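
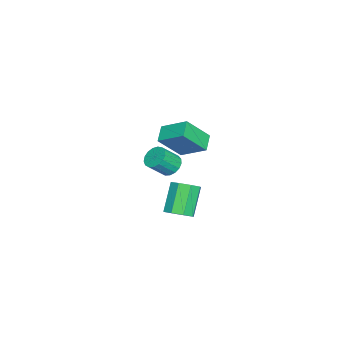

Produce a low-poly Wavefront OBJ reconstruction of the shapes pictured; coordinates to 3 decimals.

v 3.681 2.959 0.363
v 4.29 3.418 0.821
v 3.028 3.481 2.436
v 2.419 3.021 1.977
v 3.866 3.822 0.474
v 2.604 3.885 2.088
v 3.333 3.721 0.062
v 2.071 3.783 1.676
v 3.004 3.173 -0.174
v 1.742 3.235 1.44
v 3.072 2.499 -0.096
v 1.81 2.562 1.519
v 3.496 2.095 0.252
v 2.234 2.158 1.866
v 4.029 2.197 0.664
v 2.767 2.259 2.278
v 4.358 2.745 0.9
v 3.096 2.807 2.514
v -4.109 0.881 -0.176
v -5.196 0.786 0.392
v -3.752 2.539 0.786
v -4.839 2.444 1.354
v -3.161 -0.264 1.446
v -4.248 -0.359 2.014
v -2.804 1.394 2.408
v -3.891 1.299 2.976
v -2.058 0.854 0.248
v -1.398 1.309 0.131
v -0.682 0.54 1.174
v -1.342 0.086 1.292
v -1.594 1.499 0.406
v -0.878 0.731 1.449
v -1.896 1.542 0.644
v -1.181 0.774 1.687
v -2.235 1.427 0.793
v -1.52 0.659 1.836
v -2.534 1.181 0.816
v -1.819 0.413 1.859
v -2.724 0.86 0.71
v -2.008 0.092 1.753
v -2.761 0.538 0.498
v -2.045 -0.231 1.541
v -2.637 0.288 0.228
v -1.921 -0.481 1.271
v -2.38 0.168 -0.036
v -1.665 -0.601 1.007
v -2.05 0.205 -0.236
v -1.334 -0.564 0.807
v -1.721 0.391 -0.324
v -1.006 -0.378 0.719
v -1.47 0.683 -0.281
v -0.754 -0.086 0.762
v -1.353 1.014 -0.117
v -0.637 0.245 0.926
f 2 1 5
f 2 5 3
f 3 5 6
f 3 6 4
f 5 1 7
f 5 7 6
f 6 7 8
f 6 8 4
f 7 1 9
f 7 9 8
f 8 9 10
f 8 10 4
f 9 1 11
f 9 11 10
f 10 11 12
f 10 12 4
f 11 1 13
f 11 13 12
f 12 13 14
f 12 14 4
f 13 1 15
f 13 15 14
f 14 15 16
f 14 16 4
f 15 1 17
f 15 17 16
f 16 17 18
f 16 18 4
f 17 1 2
f 17 2 18
f 18 2 3
f 18 3 4
f 20 22 19
f 23 20 19
f 19 22 21
f 21 23 19
f 20 26 22
f 24 20 23
f 24 26 20
f 22 26 21
f 25 23 21
f 21 26 25
f 25 24 23
f 26 24 25
f 28 27 31
f 28 31 29
f 29 31 32
f 29 32 30
f 31 27 33
f 31 33 32
f 32 33 34
f 32 34 30
f 33 27 35
f 33 35 34
f 34 35 36
f 34 36 30
f 35 27 37
f 35 37 36
f 36 37 38
f 36 38 30
f 37 27 39
f 37 39 38
f 38 39 40
f 38 40 30
f 39 27 41
f 39 41 40
f 40 41 42
f 40 42 30
f 41 27 43
f 41 43 42
f 42 43 44
f 42 44 30
f 43 27 45
f 43 45 44
f 44 45 46
f 44 46 30
f 45 27 47
f 45 47 46
f 46 47 48
f 46 48 30
f 47 27 49
f 47 49 48
f 48 49 50
f 48 50 30
f 49 27 51
f 49 51 50
f 50 51 52
f 50 52 30
f 51 27 53
f 51 53 52
f 52 53 54
f 52 54 30
f 53 27 28
f 53 28 54
f 54 28 29
f 54 29 30



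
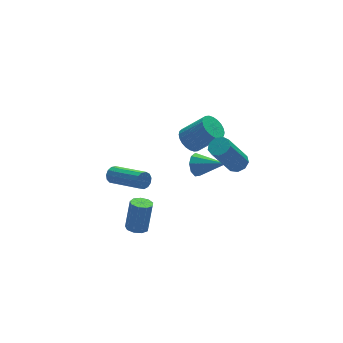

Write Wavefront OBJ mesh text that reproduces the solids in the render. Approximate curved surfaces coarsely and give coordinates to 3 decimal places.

v -2.572 3.095 -2.901
v -2.336 3.352 -2.529
v -1.532 1.482 -1.747
v -1.768 1.225 -2.119
v -2.596 3.283 -2.428
v -1.792 1.413 -1.645
v -2.848 3.154 -2.476
v -2.044 1.284 -1.694
v -3.012 3.006 -2.66
v -2.209 1.137 -1.878
v -3.037 2.887 -2.92
v -2.233 1.017 -2.138
v -2.914 2.833 -3.174
v -2.11 0.964 -2.392
v -2.683 2.863 -3.342
v -1.879 0.993 -2.559
v -2.416 2.966 -3.369
v -1.612 1.097 -2.587
v -2.199 3.11 -3.248
v -1.395 1.241 -2.466
v -2.1 3.249 -3.017
v -1.296 1.38 -2.235
v -2.151 3.339 -2.749
v -1.347 1.47 -1.967
v 1.136 -2.99 1.644
v 1.51 -2.63 1.903
v 0.419 -2.81 3.734
v 0.044 -3.17 3.476
v 1.211 -2.424 1.744
v 0.119 -2.604 3.576
v 0.876 -2.482 1.539
v -0.215 -2.662 3.371
v 0.663 -2.778 1.383
v -0.428 -2.958 3.215
v 0.671 -3.173 1.349
v -0.421 -3.353 3.181
v 0.897 -3.483 1.453
v -0.195 -3.663 3.285
v 1.234 -3.562 1.646
v 0.142 -3.742 3.478
v 1.525 -3.373 1.839
v 0.434 -3.553 3.67
v 1.635 -3.005 1.94
v 0.543 -3.185 3.772
v -3.864 -2.464 -1.74
v -3.329 -2.584 -1.854
v -2.941 -2.316 -0.314
v -3.476 -2.196 -0.2
v -3.393 -2.21 -1.903
v -3.004 -1.942 -0.364
v -3.677 -1.954 -1.876
v -3.289 -1.686 -0.336
v -4.049 -1.937 -1.785
v -3.66 -1.669 -0.246
v -4.334 -2.167 -1.673
v -3.946 -1.899 -0.134
v -4.4 -2.535 -1.592
v -4.011 -2.267 -0.053
v -4.215 -2.871 -1.58
v -3.826 -2.603 -0.041
v -3.866 -3.016 -1.643
v -3.477 -2.748 -0.104
v -3.516 -2.903 -1.751
v -3.128 -2.634 -0.212
v 1.902 2.794 -3.674
v 2.298 2.814 -4.275
v 2.978 1.586 -3.006
v 2.467 3.144 -3.951
v 2.371 3.31 -3.497
v 2.056 3.234 -3.126
v 1.668 2.952 -3.012
v 1.39 2.596 -3.208
v 1.352 2.332 -3.622
v 1.57 2.284 -4.06
v 1.944 2.475 -4.318
v -0.105 -0.446 1.771
v 0.381 0.09 1.68
v 1.312 -0.557 2.838
v 0.825 -1.094 2.929
v 0.212 0.203 1.88
v 1.142 -0.445 3.037
v -0.006 0.216 2.062
v 0.924 -0.432 3.22
v -0.239 0.129 2.201
v 0.691 -0.519 3.358
v -0.452 -0.046 2.274
v 0.478 -0.694 3.431
v -0.612 -0.282 2.271
v 0.319 -0.93 3.428
v -0.695 -0.543 2.191
v 0.236 -1.19 3.348
v -0.688 -0.789 2.048
v 0.243 -1.436 3.205
v -0.592 -0.983 1.862
v 0.339 -1.63 3.02
v -0.422 -1.095 1.663
v 0.508 -1.743 2.82
v -0.204 -1.108 1.48
v 0.726 -1.756 2.638
v 0.029 -1.021 1.342
v 0.959 -1.669 2.499
v 0.242 -0.846 1.269
v 1.172 -1.494 2.426
v 0.401 -0.61 1.272
v 1.332 -1.258 2.429
v 0.484 -0.35 1.352
v 1.415 -0.997 2.509
v 0.477 -0.104 1.495
v 1.408 -0.751 2.652
f 2 1 5
f 2 5 3
f 3 5 6
f 3 6 4
f 5 1 7
f 5 7 6
f 6 7 8
f 6 8 4
f 7 1 9
f 7 9 8
f 8 9 10
f 8 10 4
f 9 1 11
f 9 11 10
f 10 11 12
f 10 12 4
f 11 1 13
f 11 13 12
f 12 13 14
f 12 14 4
f 13 1 15
f 13 15 14
f 14 15 16
f 14 16 4
f 15 1 17
f 15 17 16
f 16 17 18
f 16 18 4
f 17 1 19
f 17 19 18
f 18 19 20
f 18 20 4
f 19 1 21
f 19 21 20
f 20 21 22
f 20 22 4
f 21 1 23
f 21 23 22
f 22 23 24
f 22 24 4
f 23 1 2
f 23 2 24
f 24 2 3
f 24 3 4
f 26 25 29
f 26 29 27
f 27 29 30
f 27 30 28
f 29 25 31
f 29 31 30
f 30 31 32
f 30 32 28
f 31 25 33
f 31 33 32
f 32 33 34
f 32 34 28
f 33 25 35
f 33 35 34
f 34 35 36
f 34 36 28
f 35 25 37
f 35 37 36
f 36 37 38
f 36 38 28
f 37 25 39
f 37 39 38
f 38 39 40
f 38 40 28
f 39 25 41
f 39 41 40
f 40 41 42
f 40 42 28
f 41 25 43
f 41 43 42
f 42 43 44
f 42 44 28
f 43 25 26
f 43 26 44
f 44 26 27
f 44 27 28
f 46 45 49
f 46 49 47
f 47 49 50
f 47 50 48
f 49 45 51
f 49 51 50
f 50 51 52
f 50 52 48
f 51 45 53
f 51 53 52
f 52 53 54
f 52 54 48
f 53 45 55
f 53 55 54
f 54 55 56
f 54 56 48
f 55 45 57
f 55 57 56
f 56 57 58
f 56 58 48
f 57 45 59
f 57 59 58
f 58 59 60
f 58 60 48
f 59 45 61
f 59 61 60
f 60 61 62
f 60 62 48
f 61 45 63
f 61 63 62
f 62 63 64
f 62 64 48
f 63 45 46
f 63 46 64
f 64 46 47
f 64 47 48
f 66 65 68
f 66 68 67
f 68 65 69
f 68 69 67
f 69 65 70
f 69 70 67
f 70 65 71
f 70 71 67
f 71 65 72
f 71 72 67
f 72 65 73
f 72 73 67
f 73 65 74
f 73 74 67
f 74 65 75
f 74 75 67
f 75 65 66
f 75 66 67
f 77 76 80
f 77 80 78
f 78 80 81
f 78 81 79
f 80 76 82
f 80 82 81
f 81 82 83
f 81 83 79
f 82 76 84
f 82 84 83
f 83 84 85
f 83 85 79
f 84 76 86
f 84 86 85
f 85 86 87
f 85 87 79
f 86 76 88
f 86 88 87
f 87 88 89
f 87 89 79
f 88 76 90
f 88 90 89
f 89 90 91
f 89 91 79
f 90 76 92
f 90 92 91
f 91 92 93
f 91 93 79
f 92 76 94
f 92 94 93
f 93 94 95
f 93 95 79
f 94 76 96
f 94 96 95
f 95 96 97
f 95 97 79
f 96 76 98
f 96 98 97
f 97 98 99
f 97 99 79
f 98 76 100
f 98 100 99
f 99 100 101
f 99 101 79
f 100 76 102
f 100 102 101
f 101 102 103
f 101 103 79
f 102 76 104
f 102 104 103
f 103 104 105
f 103 105 79
f 104 76 106
f 104 106 105
f 105 106 107
f 105 107 79
f 106 76 108
f 106 108 107
f 107 108 109
f 107 109 79
f 108 76 77
f 108 77 109
f 109 77 78
f 109 78 79



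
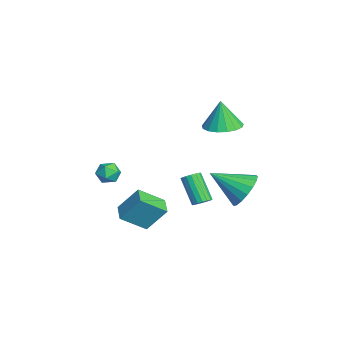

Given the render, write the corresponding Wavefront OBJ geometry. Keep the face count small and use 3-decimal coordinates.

v -2.903 1.988 1.927
v -1.853 2.065 2.052
v -3.097 1.892 3.613
v -2.012 2.546 2.061
v -2.375 2.9 2.039
v -2.859 3.045 1.992
v -3.353 2.948 1.93
v -3.744 2.63 1.867
v -3.943 2.166 1.818
v -3.903 1.661 1.794
v -3.634 1.231 1.8
v -3.198 0.974 1.835
v -2.694 0.949 1.892
v -2.238 1.163 1.956
v -1.935 1.565 2.014
v 1.899 2.4 0.029
v 2.698 2.635 0.732
v 1.441 0.72 1.111
v 2.281 2.877 0.931
v 1.777 3.01 0.924
v 1.301 3.003 0.711
v 0.961 2.858 0.343
v 0.837 2.608 -0.098
v 0.956 2.31 -0.51
v 1.291 2.033 -0.798
v 1.765 1.84 -0.897
v 2.27 1.775 -0.784
v 2.69 1.853 -0.484
v 2.929 2.057 -0.067
v 2.932 2.339 0.371
v 1.701 -2.49 -1.663
v 1.863 -3.791 -0.711
v 1.911 -1.513 -0.363
v 2.073 -2.814 0.589
v 2.707 -2.486 -1.829
v 2.869 -3.787 -0.877
v 2.917 -1.509 -0.529
v 3.079 -2.81 0.423
v 3.84 0.032 0.578
v 4.251 -0.015 0.877
v 3.271 -0.439 2.16
v 2.86 -0.392 1.862
v 4.186 0.219 0.904
v 3.205 -0.206 2.187
v 4.041 0.41 0.856
v 3.06 -0.015 2.14
v 3.85 0.514 0.745
v 2.87 0.09 2.029
v 3.657 0.508 0.596
v 2.677 0.084 1.879
v 3.506 0.393 0.443
v 2.526 -0.031 1.726
v 3.432 0.195 0.32
v 2.451 -0.229 1.604
v 3.451 -0.04 0.257
v 2.47 -0.464 1.54
v 3.559 -0.258 0.267
v 2.578 -0.683 1.551
v 3.732 -0.41 0.349
v 2.751 -0.835 1.632
v 3.929 -0.461 0.483
v 2.949 -0.885 1.767
v 4.106 -0.399 0.639
v 3.126 -0.823 1.923
v 4.223 -0.238 0.781
v 3.242 -0.662 2.065
v -2.45 -3.224 -0.857
v -1.881 -3.537 -1.18
v -2.719 -4.243 -0.34
v -2.15 -4.556 -0.663
v -2.044 -4.062 -0.143
v -1.878 -3.432 -0.462
v -2.722 -4.348 -1.058
v -2.556 -3.718 -1.377
v -2.049 -4.232 -1.304
v -1.63 -4.056 -0.739
v -2.97 -3.724 -0.781
v -2.551 -3.548 -0.216
f 2 1 4
f 2 4 3
f 4 1 5
f 4 5 3
f 5 1 6
f 5 6 3
f 6 1 7
f 6 7 3
f 7 1 8
f 7 8 3
f 8 1 9
f 8 9 3
f 9 1 10
f 9 10 3
f 10 1 11
f 10 11 3
f 11 1 12
f 11 12 3
f 12 1 13
f 12 13 3
f 13 1 14
f 13 14 3
f 14 1 15
f 14 15 3
f 15 1 2
f 15 2 3
f 17 16 19
f 17 19 18
f 19 16 20
f 19 20 18
f 20 16 21
f 20 21 18
f 21 16 22
f 21 22 18
f 22 16 23
f 22 23 18
f 23 16 24
f 23 24 18
f 24 16 25
f 24 25 18
f 25 16 26
f 25 26 18
f 26 16 27
f 26 27 18
f 27 16 28
f 27 28 18
f 28 16 29
f 28 29 18
f 29 16 30
f 29 30 18
f 30 16 17
f 30 17 18
f 32 34 31
f 35 32 31
f 31 34 33
f 33 35 31
f 32 38 34
f 36 32 35
f 36 38 32
f 34 38 33
f 37 35 33
f 33 38 37
f 37 36 35
f 38 36 37
f 40 39 43
f 40 43 41
f 41 43 44
f 41 44 42
f 43 39 45
f 43 45 44
f 44 45 46
f 44 46 42
f 45 39 47
f 45 47 46
f 46 47 48
f 46 48 42
f 47 39 49
f 47 49 48
f 48 49 50
f 48 50 42
f 49 39 51
f 49 51 50
f 50 51 52
f 50 52 42
f 51 39 53
f 51 53 52
f 52 53 54
f 52 54 42
f 53 39 55
f 53 55 54
f 54 55 56
f 54 56 42
f 55 39 57
f 55 57 56
f 56 57 58
f 56 58 42
f 57 39 59
f 57 59 58
f 58 59 60
f 58 60 42
f 59 39 61
f 59 61 60
f 60 61 62
f 60 62 42
f 61 39 63
f 61 63 62
f 62 63 64
f 62 64 42
f 63 39 65
f 63 65 64
f 64 65 66
f 64 66 42
f 65 39 40
f 65 40 66
f 66 40 41
f 66 41 42
f 67 78 72
f 67 72 68
f 67 68 74
f 67 74 77
f 67 77 78
f 68 72 76
f 72 78 71
f 78 77 69
f 77 74 73
f 74 68 75
f 70 76 71
f 70 71 69
f 70 69 73
f 70 73 75
f 70 75 76
f 71 76 72
f 69 71 78
f 73 69 77
f 75 73 74
f 76 75 68



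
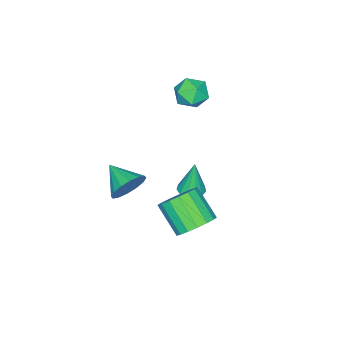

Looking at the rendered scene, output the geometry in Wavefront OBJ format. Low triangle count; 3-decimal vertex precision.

v -2.593 -0.427 2.346
v -2.162 -0.836 3.149
v -2.678 -1.884 1.651
v -2.247 -2.293 2.454
v -3.174 -1.926 2.517
v -3.121 -1.025 2.947
v -1.719 -1.695 1.853
v -1.666 -0.794 2.283
v -1.621 -1.619 2.845
v -2.521 -1.762 3.255
v -2.319 -0.958 1.545
v -3.219 -1.101 1.955
v 1.259 -2.516 -3.037
v 2.03 -2.397 -2.32
v 0.861 -4.024 -2.363
v 1.584 -2.176 -2.087
v 1.052 -2.046 -2.11
v 0.575 -2.042 -2.381
v 0.281 -2.164 -2.828
v 0.249 -2.381 -3.331
v 0.488 -2.634 -3.755
v 0.933 -2.855 -3.987
v 1.466 -2.985 -3.965
v 1.943 -2.989 -3.694
v 2.236 -2.867 -3.247
v 2.268 -2.65 -2.744
v -0.957 -0.29 -3.661
v -0.246 -0.486 -3.598
v -1.103 -0.19 -1.699
v -0.252 -0.069 -3.62
v -0.481 0.277 -3.654
v -0.862 0.443 -3.691
v -1.273 0.377 -3.718
v -1.583 0.099 -3.727
v -1.695 -0.302 -3.715
v -1.572 -0.7 -3.686
v -1.254 -0.967 -3.649
v -0.842 -1.019 -3.615
v -0.466 -0.84 -3.597
v 3.742 3.357 -0.797
v 4.317 2.674 -1.368
v 3.953 1.32 -0.115
v 3.378 2.003 0.457
v 4.654 2.879 -1.048
v 4.29 1.525 0.205
v 4.781 3.193 -0.672
v 4.418 1.84 0.582
v 4.671 3.545 -0.323
v 4.308 2.192 0.93
v 4.348 3.854 -0.083
v 3.985 2.501 1.17
v 3.886 4.049 -0.007
v 3.522 2.696 1.246
v 3.391 4.085 -0.111
v 3.027 2.732 1.142
v 2.976 3.955 -0.373
v 2.613 2.601 0.88
v 2.737 3.687 -0.731
v 2.373 2.334 0.522
v 2.727 3.344 -1.105
v 2.364 1.99 0.148
v 2.951 3.003 -1.408
v 2.587 1.65 -0.154
v 3.355 2.744 -1.57
v 2.992 1.391 -0.317
v 3.848 2.625 -1.556
v 3.485 1.271 -0.303
f 1 12 6
f 1 6 2
f 1 2 8
f 1 8 11
f 1 11 12
f 2 6 10
f 6 12 5
f 12 11 3
f 11 8 7
f 8 2 9
f 4 10 5
f 4 5 3
f 4 3 7
f 4 7 9
f 4 9 10
f 5 10 6
f 3 5 12
f 7 3 11
f 9 7 8
f 10 9 2
f 14 13 16
f 14 16 15
f 16 13 17
f 16 17 15
f 17 13 18
f 17 18 15
f 18 13 19
f 18 19 15
f 19 13 20
f 19 20 15
f 20 13 21
f 20 21 15
f 21 13 22
f 21 22 15
f 22 13 23
f 22 23 15
f 23 13 24
f 23 24 15
f 24 13 25
f 24 25 15
f 25 13 26
f 25 26 15
f 26 13 14
f 26 14 15
f 28 27 30
f 28 30 29
f 30 27 31
f 30 31 29
f 31 27 32
f 31 32 29
f 32 27 33
f 32 33 29
f 33 27 34
f 33 34 29
f 34 27 35
f 34 35 29
f 35 27 36
f 35 36 29
f 36 27 37
f 36 37 29
f 37 27 38
f 37 38 29
f 38 27 39
f 38 39 29
f 39 27 28
f 39 28 29
f 41 40 44
f 41 44 42
f 42 44 45
f 42 45 43
f 44 40 46
f 44 46 45
f 45 46 47
f 45 47 43
f 46 40 48
f 46 48 47
f 47 48 49
f 47 49 43
f 48 40 50
f 48 50 49
f 49 50 51
f 49 51 43
f 50 40 52
f 50 52 51
f 51 52 53
f 51 53 43
f 52 40 54
f 52 54 53
f 53 54 55
f 53 55 43
f 54 40 56
f 54 56 55
f 55 56 57
f 55 57 43
f 56 40 58
f 56 58 57
f 57 58 59
f 57 59 43
f 58 40 60
f 58 60 59
f 59 60 61
f 59 61 43
f 60 40 62
f 60 62 61
f 61 62 63
f 61 63 43
f 62 40 64
f 62 64 63
f 63 64 65
f 63 65 43
f 64 40 66
f 64 66 65
f 65 66 67
f 65 67 43
f 66 40 41
f 66 41 67
f 67 41 42
f 67 42 43



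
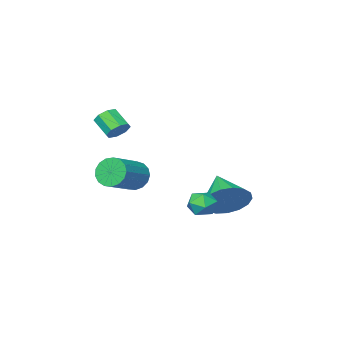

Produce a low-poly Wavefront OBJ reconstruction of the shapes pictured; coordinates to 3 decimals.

v -0.357 4.33 -2.813
v 0.281 4.032 -2.819
v -0.641 3.708 -1.901
v -0.003 3.41 -1.907
v -0.072 4.09 -1.736
v 0.103 4.474 -2.3
v -0.463 3.266 -2.42
v -0.288 3.65 -2.984
v 0.215 3.374 -2.576
v 0.457 3.883 -2.153
v -0.817 3.857 -2.567
v -0.575 4.366 -2.144
v -2.127 2.932 -2.969
v -1.524 2.322 -3.625
v -2.653 1.488 -2.111
v -1.204 2.437 -3.235
v -1.096 2.666 -2.784
v -1.225 2.955 -2.376
v -1.559 3.239 -2.103
v -2.024 3.453 -2.029
v -2.512 3.547 -2.17
v -2.912 3.501 -2.494
v -3.132 3.324 -2.927
v -3.122 3.057 -3.37
v -2.884 2.761 -3.72
v -2.472 2.505 -3.899
v -1.981 2.346 -3.865
v 1.792 1.934 -0.974
v 2.17 1.62 -1.54
v 3.626 2.131 -0.853
v 3.248 2.446 -0.286
v 2.106 1.954 -1.654
v 3.563 2.466 -0.967
v 1.971 2.284 -1.613
v 3.427 2.795 -0.925
v 1.794 2.534 -1.425
v 3.251 3.045 -0.737
v 1.617 2.646 -1.133
v 3.074 3.158 -0.446
v 1.48 2.595 -0.805
v 2.937 3.107 -0.118
v 1.414 2.393 -0.516
v 2.871 2.905 0.172
v 1.435 2.086 -0.332
v 2.892 2.597 0.356
v 1.538 1.744 -0.294
v 2.994 2.255 0.393
v 1.698 1.445 -0.413
v 3.155 1.957 0.275
v 1.88 1.259 -0.66
v 3.337 1.771 0.028
v 2.042 1.227 -0.978
v 3.499 1.739 -0.291
v 2.147 1.357 -1.296
v 3.603 1.869 -0.609
v 2.549 1.971 1.666
v 3.028 2.176 1.872
v 3.109 1.374 2.48
v 2.631 1.169 2.274
v 2.684 2.308 2.092
v 2.766 1.506 2.7
v 2.262 2.243 2.062
v 2.344 1.441 2.671
v 2.008 2.018 1.8
v 2.089 1.216 2.409
v 2.071 1.766 1.46
v 2.152 0.964 2.068
v 2.414 1.634 1.24
v 2.496 0.832 1.848
v 2.836 1.699 1.269
v 2.918 0.897 1.878
v 3.091 1.924 1.531
v 3.172 1.122 2.14
f 1 12 6
f 1 6 2
f 1 2 8
f 1 8 11
f 1 11 12
f 2 6 10
f 6 12 5
f 12 11 3
f 11 8 7
f 8 2 9
f 4 10 5
f 4 5 3
f 4 3 7
f 4 7 9
f 4 9 10
f 5 10 6
f 3 5 12
f 7 3 11
f 9 7 8
f 10 9 2
f 14 13 16
f 14 16 15
f 16 13 17
f 16 17 15
f 17 13 18
f 17 18 15
f 18 13 19
f 18 19 15
f 19 13 20
f 19 20 15
f 20 13 21
f 20 21 15
f 21 13 22
f 21 22 15
f 22 13 23
f 22 23 15
f 23 13 24
f 23 24 15
f 24 13 25
f 24 25 15
f 25 13 26
f 25 26 15
f 26 13 27
f 26 27 15
f 27 13 14
f 27 14 15
f 29 28 32
f 29 32 30
f 30 32 33
f 30 33 31
f 32 28 34
f 32 34 33
f 33 34 35
f 33 35 31
f 34 28 36
f 34 36 35
f 35 36 37
f 35 37 31
f 36 28 38
f 36 38 37
f 37 38 39
f 37 39 31
f 38 28 40
f 38 40 39
f 39 40 41
f 39 41 31
f 40 28 42
f 40 42 41
f 41 42 43
f 41 43 31
f 42 28 44
f 42 44 43
f 43 44 45
f 43 45 31
f 44 28 46
f 44 46 45
f 45 46 47
f 45 47 31
f 46 28 48
f 46 48 47
f 47 48 49
f 47 49 31
f 48 28 50
f 48 50 49
f 49 50 51
f 49 51 31
f 50 28 52
f 50 52 51
f 51 52 53
f 51 53 31
f 52 28 54
f 52 54 53
f 53 54 55
f 53 55 31
f 54 28 29
f 54 29 55
f 55 29 30
f 55 30 31
f 57 56 60
f 57 60 58
f 58 60 61
f 58 61 59
f 60 56 62
f 60 62 61
f 61 62 63
f 61 63 59
f 62 56 64
f 62 64 63
f 63 64 65
f 63 65 59
f 64 56 66
f 64 66 65
f 65 66 67
f 65 67 59
f 66 56 68
f 66 68 67
f 67 68 69
f 67 69 59
f 68 56 70
f 68 70 69
f 69 70 71
f 69 71 59
f 70 56 72
f 70 72 71
f 71 72 73
f 71 73 59
f 72 56 57
f 72 57 73
f 73 57 58
f 73 58 59



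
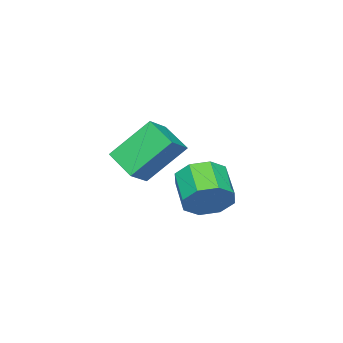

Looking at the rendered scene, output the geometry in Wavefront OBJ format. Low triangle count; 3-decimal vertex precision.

v 1.683 -3.222 2.789
v 0.8 -2.291 4.135
v 2.061 -2.141 2.289
v 1.178 -1.209 3.635
v 2.502 -3.251 3.345
v 1.619 -2.319 4.691
v 2.88 -2.169 2.845
v 1.997 -1.238 4.191
v 3.64 1.173 3.014
v 4.159 1.111 3.659
v 3.379 0.305 4.21
v 2.86 0.367 3.566
v 3.733 1.576 3.734
v 2.953 0.77 4.286
v 3.252 1.804 3.388
v 2.472 0.998 3.939
v 2.998 1.663 2.823
v 2.218 0.857 3.374
v 3.121 1.235 2.37
v 2.341 0.429 2.921
v 3.547 0.77 2.294
v 2.767 -0.036 2.846
v 4.028 0.542 2.641
v 3.248 -0.264 3.192
v 4.282 0.683 3.206
v 3.502 -0.123 3.757
f 2 4 1
f 5 2 1
f 1 4 3
f 3 5 1
f 2 8 4
f 6 2 5
f 6 8 2
f 4 8 3
f 7 5 3
f 3 8 7
f 7 6 5
f 8 6 7
f 10 9 13
f 10 13 11
f 11 13 14
f 11 14 12
f 13 9 15
f 13 15 14
f 14 15 16
f 14 16 12
f 15 9 17
f 15 17 16
f 16 17 18
f 16 18 12
f 17 9 19
f 17 19 18
f 18 19 20
f 18 20 12
f 19 9 21
f 19 21 20
f 20 21 22
f 20 22 12
f 21 9 23
f 21 23 22
f 22 23 24
f 22 24 12
f 23 9 25
f 23 25 24
f 24 25 26
f 24 26 12
f 25 9 10
f 25 10 26
f 26 10 11
f 26 11 12



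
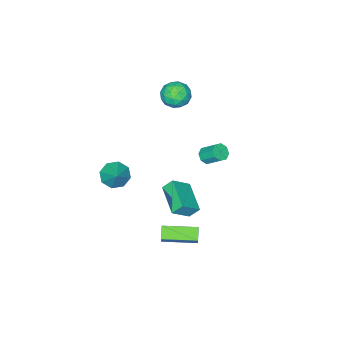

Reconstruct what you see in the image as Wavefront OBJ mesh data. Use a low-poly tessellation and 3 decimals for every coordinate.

v 0.782 -4.353 -3.954
v 1.395 -5.086 -3.737
v 1.578 -3.367 -2.866
v 1.644 -4.662 -4.304
v 1.388 -4.057 -4.665
v 0.778 -3.625 -4.61
v 0.17 -3.619 -4.171
v -0.079 -4.043 -3.605
v 0.176 -4.649 -3.243
v 0.787 -5.081 -3.298
v -4.907 -3.429 1.307
v -4.081 -2.944 1.716
v -3.899 -4.636 0.704
v -3.073 -4.151 1.113
v -3.775 -4.6 1.737
v -4.398 -3.854 2.11
v -3.582 -3.726 0.31
v -4.205 -2.98 0.683
v -3.262 -3.128 1.1
v -3.382 -3.668 1.982
v -4.598 -3.912 0.438
v -4.718 -4.452 1.32
v -4.582 -3.08 1.564
v -3.398 -4.5 0.856
v -3.81 -4.763 1.222
v -3.325 -4.479 1.463
v -4.769 -3.615 1.796
v -4.284 -3.33 2.036
v -4.104 -4.304 2.048
v -3.696 -4.25 0.384
v -3.211 -3.965 0.624
v -4.655 -3.101 0.957
v -4.17 -2.817 1.198
v -3.876 -3.276 0.372
v -3.616 -2.903 1.443
v -3.024 -3.613 1.089
v -3.322 -3.363 0.617
v -3.688 -2.924 0.836
v -3.686 -3.221 1.961
v -3.094 -3.931 1.607
v -3.507 -4.195 1.973
v -3.873 -3.756 2.192
v -3.205 -3.329 1.599
v -4.886 -3.649 0.813
v -4.294 -4.359 0.459
v -4.107 -3.824 0.228
v -4.473 -3.385 0.447
v -4.956 -3.967 1.331
v -4.364 -4.677 0.977
v -4.292 -4.656 1.584
v -4.658 -4.217 1.803
v -4.775 -4.251 0.821
v -0.444 2.138 1.619
v 0.018 1.918 1.952
v -0.154 2.863 2.813
v -0.616 3.082 2.481
v 0.159 2.232 1.636
v -0.014 3.177 2.497
v -0.054 2.49 1.31
v -0.226 3.435 2.172
v -0.495 2.542 1.166
v -0.667 3.487 2.027
v -0.906 2.357 1.287
v -1.078 3.302 2.148
v -1.046 2.043 1.603
v -1.219 2.988 2.464
v -0.834 1.785 1.928
v -1.006 2.73 2.79
v -0.393 1.733 2.073
v -0.565 2.678 2.934
v 2.766 4.498 -2.84
v 2.192 4.004 -2.335
v 3.191 4.897 -1.967
v 2.617 4.403 -1.462
v 4.163 2.917 -2.798
v 3.589 2.423 -2.293
v 4.588 3.316 -1.925
v 4.014 2.822 -1.42
v 1.358 1.663 -0.849
v 0.94 2.103 -0.185
v 2.326 3.39 -1.383
v 1.908 3.829 -0.718
v 2.452 1.331 0.058
v 2.034 1.77 0.723
v 3.42 3.057 -0.475
v 3.002 3.497 0.189
f 2 1 4
f 2 4 3
f 4 1 5
f 4 5 3
f 5 1 6
f 5 6 3
f 6 1 7
f 6 7 3
f 7 1 8
f 7 8 3
f 8 1 9
f 8 9 3
f 9 1 10
f 9 10 3
f 10 1 2
f 10 2 3
f 11 48 27
f 48 22 51
f 27 51 16
f 48 51 27
f 11 27 23
f 27 16 28
f 23 28 12
f 27 28 23
f 11 23 32
f 23 12 33
f 32 33 18
f 23 33 32
f 11 32 44
f 32 18 47
f 44 47 21
f 32 47 44
f 11 44 48
f 44 21 52
f 48 52 22
f 44 52 48
f 12 28 39
f 28 16 42
f 39 42 20
f 28 42 39
f 16 51 29
f 51 22 50
f 29 50 15
f 51 50 29
f 22 52 49
f 52 21 45
f 49 45 13
f 52 45 49
f 21 47 46
f 47 18 34
f 46 34 17
f 47 34 46
f 18 33 38
f 33 12 35
f 38 35 19
f 33 35 38
f 14 40 26
f 40 20 41
f 26 41 15
f 40 41 26
f 14 26 24
f 26 15 25
f 24 25 13
f 26 25 24
f 14 24 31
f 24 13 30
f 31 30 17
f 24 30 31
f 14 31 36
f 31 17 37
f 36 37 19
f 31 37 36
f 14 36 40
f 36 19 43
f 40 43 20
f 36 43 40
f 15 41 29
f 41 20 42
f 29 42 16
f 41 42 29
f 13 25 49
f 25 15 50
f 49 50 22
f 25 50 49
f 17 30 46
f 30 13 45
f 46 45 21
f 30 45 46
f 19 37 38
f 37 17 34
f 38 34 18
f 37 34 38
f 20 43 39
f 43 19 35
f 39 35 12
f 43 35 39
f 54 53 57
f 54 57 55
f 55 57 58
f 55 58 56
f 57 53 59
f 57 59 58
f 58 59 60
f 58 60 56
f 59 53 61
f 59 61 60
f 60 61 62
f 60 62 56
f 61 53 63
f 61 63 62
f 62 63 64
f 62 64 56
f 63 53 65
f 63 65 64
f 64 65 66
f 64 66 56
f 65 53 67
f 65 67 66
f 66 67 68
f 66 68 56
f 67 53 69
f 67 69 68
f 68 69 70
f 68 70 56
f 69 53 54
f 69 54 70
f 70 54 55
f 70 55 56
f 72 74 71
f 75 72 71
f 71 74 73
f 73 75 71
f 72 78 74
f 76 72 75
f 76 78 72
f 74 78 73
f 77 75 73
f 73 78 77
f 77 76 75
f 78 76 77
f 80 82 79
f 83 80 79
f 79 82 81
f 81 83 79
f 80 86 82
f 84 80 83
f 84 86 80
f 82 86 81
f 85 83 81
f 81 86 85
f 85 84 83
f 86 84 85



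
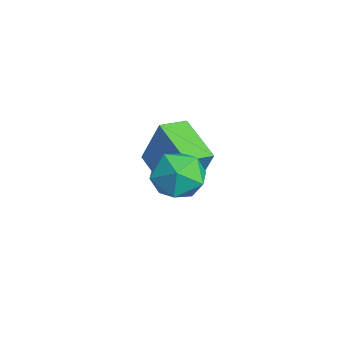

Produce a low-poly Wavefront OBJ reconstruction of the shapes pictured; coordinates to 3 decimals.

v -0.518 -0.706 1.182
v 0.024 -0.196 3.135
v -0.846 0.36 0.996
v -0.304 0.869 2.949
v 1.324 -0.249 0.551
v 1.866 0.26 2.504
v 0.996 0.816 0.365
v 1.538 1.326 2.318
v 3.73 0.412 3.238
v 4.72 0.04 3.417
v 3.1 -1.2 3.363
v 4.09 -1.572 3.542
v 3.603 -0.968 4.282
v 3.992 0.028 4.205
v 3.828 -1.188 2.575
v 4.217 -0.192 2.498
v 4.78 -0.949 3.007
v 4.641 -0.813 4.062
v 3.179 -0.347 2.718
v 3.04 -0.211 3.773
f 2 4 1
f 5 2 1
f 1 4 3
f 3 5 1
f 2 8 4
f 6 2 5
f 6 8 2
f 4 8 3
f 7 5 3
f 3 8 7
f 7 6 5
f 8 6 7
f 9 20 14
f 9 14 10
f 9 10 16
f 9 16 19
f 9 19 20
f 10 14 18
f 14 20 13
f 20 19 11
f 19 16 15
f 16 10 17
f 12 18 13
f 12 13 11
f 12 11 15
f 12 15 17
f 12 17 18
f 13 18 14
f 11 13 20
f 15 11 19
f 17 15 16
f 18 17 10



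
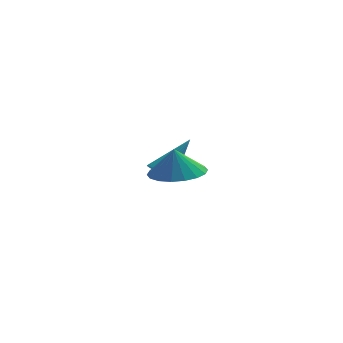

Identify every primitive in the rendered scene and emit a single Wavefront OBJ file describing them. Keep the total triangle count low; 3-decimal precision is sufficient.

v 0.864 -1.196 3.013
v 1.867 -1.137 3.116
v 0.756 -1.204 4.067
v 1.742 -0.705 3.106
v 1.443 -0.371 3.078
v 1.029 -0.2 3.037
v 0.582 -0.227 2.991
v 0.192 -0.445 2.949
v -0.066 -0.812 2.921
v -0.139 -1.256 2.91
v -0.014 -1.687 2.92
v 0.285 -2.021 2.948
v 0.699 -2.192 2.989
v 1.145 -2.166 3.035
v 1.536 -1.948 3.076
v 1.793 -1.58 3.105
v 0.146 2.766 1.341
v 0.618 2.8 0.972
v 1.154 3.514 2.699
v 0.483 3.051 0.934
v 0.271 3.236 0.989
v 0.03 3.314 1.125
v -0.184 3.267 1.31
v -0.323 3.104 1.502
v -0.354 2.865 1.657
v -0.271 2.603 1.74
v -0.092 2.378 1.731
v 0.141 2.242 1.633
v 0.375 2.226 1.467
v 0.557 2.334 1.273
v 0.644 2.541 1.094
f 2 1 4
f 2 4 3
f 4 1 5
f 4 5 3
f 5 1 6
f 5 6 3
f 6 1 7
f 6 7 3
f 7 1 8
f 7 8 3
f 8 1 9
f 8 9 3
f 9 1 10
f 9 10 3
f 10 1 11
f 10 11 3
f 11 1 12
f 11 12 3
f 12 1 13
f 12 13 3
f 13 1 14
f 13 14 3
f 14 1 15
f 14 15 3
f 15 1 16
f 15 16 3
f 16 1 2
f 16 2 3
f 18 17 20
f 18 20 19
f 20 17 21
f 20 21 19
f 21 17 22
f 21 22 19
f 22 17 23
f 22 23 19
f 23 17 24
f 23 24 19
f 24 17 25
f 24 25 19
f 25 17 26
f 25 26 19
f 26 17 27
f 26 27 19
f 27 17 28
f 27 28 19
f 28 17 29
f 28 29 19
f 29 17 30
f 29 30 19
f 30 17 31
f 30 31 19
f 31 17 18
f 31 18 19



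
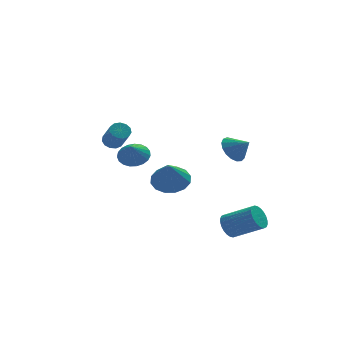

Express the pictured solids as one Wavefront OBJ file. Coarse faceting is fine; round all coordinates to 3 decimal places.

v 3.149 -3.42 1.493
v 3.484 -3.829 0.802
v 3.831 -4 2.167
v 3.726 -3.493 0.846
v 3.836 -3.141 1.038
v 3.788 -2.852 1.335
v 3.595 -2.694 1.668
v 3.299 -2.702 1.96
v 2.968 -2.874 2.146
v 2.68 -3.172 2.183
v 2.498 -3.527 2.061
v 2.466 -3.857 1.809
v 2.59 -4.087 1.485
v 2.842 -4.164 1.163
v 3.165 -4.071 0.917
v 0.464 -0.875 -1.499
v 1.365 -0.484 -1.052
v 0.116 -1.765 -0.021
v 0.967 -0.113 -0.922
v 0.434 0.053 -0.947
v -0.091 -0.029 -1.12
v -0.468 -0.338 -1.394
v -0.595 -0.791 -1.697
v -0.438 -1.266 -1.946
v -0.04 -1.636 -2.076
v 0.493 -1.803 -2.051
v 1.018 -1.72 -1.878
v 1.395 -1.412 -1.604
v 1.522 -0.959 -1.301
v 2.948 -3.382 -4.037
v 3.469 -3.061 -4.52
v 4.873 -3.937 -3.587
v 4.352 -4.258 -3.103
v 3.455 -2.851 -4.3
v 4.859 -3.727 -3.367
v 3.363 -2.721 -4.04
v 4.767 -3.597 -3.107
v 3.208 -2.693 -3.78
v 4.612 -3.569 -2.847
v 3.013 -2.769 -3.559
v 4.417 -3.645 -2.626
v 2.809 -2.938 -3.41
v 4.213 -3.815 -2.477
v 2.625 -3.175 -3.357
v 4.029 -4.052 -2.424
v 2.491 -3.444 -3.407
v 3.895 -4.32 -2.474
v 2.427 -3.703 -3.553
v 3.831 -4.579 -2.62
v 2.441 -3.913 -3.773
v 3.845 -4.789 -2.84
v 2.533 -4.043 -4.033
v 3.937 -4.919 -3.1
v 2.688 -4.071 -4.293
v 4.092 -4.947 -3.36
v 2.883 -3.995 -4.514
v 4.287 -4.871 -3.581
v 3.087 -3.825 -4.663
v 4.491 -4.702 -3.73
v 3.271 -3.588 -4.716
v 4.675 -4.465 -3.783
v 3.405 -3.32 -4.666
v 4.809 -4.196 -3.733
v -0.687 3.08 -1.226
v 0.086 3.346 -0.803
v -0.973 2.46 -0.314
v -0.161 3.618 -0.696
v -0.499 3.796 -0.68
v -0.869 3.851 -0.759
v -1.208 3.773 -0.918
v -1.457 3.575 -1.131
v -1.572 3.291 -1.361
v -1.534 2.971 -1.567
v -1.35 2.67 -1.714
v -1.051 2.44 -1.777
v -0.689 2.32 -1.744
v -0.327 2.332 -1.622
v -0.027 2.473 -1.432
v 0.159 2.719 -1.206
v 0.199 3.028 -0.983
v -2.644 -1.121 1.737
v -2.095 -0.944 1.801
v -1.888 -1.981 2.906
v -2.436 -2.159 2.843
v -2.275 -0.762 2.005
v -2.068 -1.8 3.11
v -2.572 -0.695 2.124
v -2.364 -1.732 3.229
v -2.891 -0.763 2.12
v -2.684 -1.8 3.226
v -3.132 -0.945 1.995
v -2.925 -1.982 3.1
v -3.218 -1.182 1.788
v -3.011 -2.22 2.893
v -3.122 -1.401 1.565
v -2.914 -2.438 2.67
v -2.873 -1.531 1.396
v -2.666 -2.568 2.502
v -2.552 -1.53 1.336
v -2.345 -2.568 2.442
v -2.26 -1.4 1.404
v -2.053 -2.438 2.509
v -2.09 -1.182 1.577
v -1.882 -2.219 2.682
f 2 1 4
f 2 4 3
f 4 1 5
f 4 5 3
f 5 1 6
f 5 6 3
f 6 1 7
f 6 7 3
f 7 1 8
f 7 8 3
f 8 1 9
f 8 9 3
f 9 1 10
f 9 10 3
f 10 1 11
f 10 11 3
f 11 1 12
f 11 12 3
f 12 1 13
f 12 13 3
f 13 1 14
f 13 14 3
f 14 1 15
f 14 15 3
f 15 1 2
f 15 2 3
f 17 16 19
f 17 19 18
f 19 16 20
f 19 20 18
f 20 16 21
f 20 21 18
f 21 16 22
f 21 22 18
f 22 16 23
f 22 23 18
f 23 16 24
f 23 24 18
f 24 16 25
f 24 25 18
f 25 16 26
f 25 26 18
f 26 16 27
f 26 27 18
f 27 16 28
f 27 28 18
f 28 16 29
f 28 29 18
f 29 16 17
f 29 17 18
f 31 30 34
f 31 34 32
f 32 34 35
f 32 35 33
f 34 30 36
f 34 36 35
f 35 36 37
f 35 37 33
f 36 30 38
f 36 38 37
f 37 38 39
f 37 39 33
f 38 30 40
f 38 40 39
f 39 40 41
f 39 41 33
f 40 30 42
f 40 42 41
f 41 42 43
f 41 43 33
f 42 30 44
f 42 44 43
f 43 44 45
f 43 45 33
f 44 30 46
f 44 46 45
f 45 46 47
f 45 47 33
f 46 30 48
f 46 48 47
f 47 48 49
f 47 49 33
f 48 30 50
f 48 50 49
f 49 50 51
f 49 51 33
f 50 30 52
f 50 52 51
f 51 52 53
f 51 53 33
f 52 30 54
f 52 54 53
f 53 54 55
f 53 55 33
f 54 30 56
f 54 56 55
f 55 56 57
f 55 57 33
f 56 30 58
f 56 58 57
f 57 58 59
f 57 59 33
f 58 30 60
f 58 60 59
f 59 60 61
f 59 61 33
f 60 30 62
f 60 62 61
f 61 62 63
f 61 63 33
f 62 30 31
f 62 31 63
f 63 31 32
f 63 32 33
f 65 64 67
f 65 67 66
f 67 64 68
f 67 68 66
f 68 64 69
f 68 69 66
f 69 64 70
f 69 70 66
f 70 64 71
f 70 71 66
f 71 64 72
f 71 72 66
f 72 64 73
f 72 73 66
f 73 64 74
f 73 74 66
f 74 64 75
f 74 75 66
f 75 64 76
f 75 76 66
f 76 64 77
f 76 77 66
f 77 64 78
f 77 78 66
f 78 64 79
f 78 79 66
f 79 64 80
f 79 80 66
f 80 64 65
f 80 65 66
f 82 81 85
f 82 85 83
f 83 85 86
f 83 86 84
f 85 81 87
f 85 87 86
f 86 87 88
f 86 88 84
f 87 81 89
f 87 89 88
f 88 89 90
f 88 90 84
f 89 81 91
f 89 91 90
f 90 91 92
f 90 92 84
f 91 81 93
f 91 93 92
f 92 93 94
f 92 94 84
f 93 81 95
f 93 95 94
f 94 95 96
f 94 96 84
f 95 81 97
f 95 97 96
f 96 97 98
f 96 98 84
f 97 81 99
f 97 99 98
f 98 99 100
f 98 100 84
f 99 81 101
f 99 101 100
f 100 101 102
f 100 102 84
f 101 81 103
f 101 103 102
f 102 103 104
f 102 104 84
f 103 81 82
f 103 82 104
f 104 82 83
f 104 83 84



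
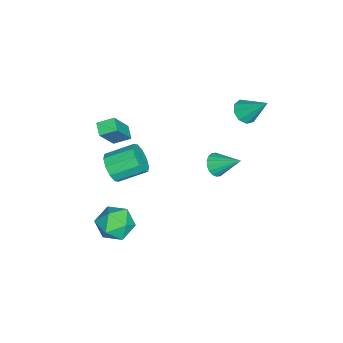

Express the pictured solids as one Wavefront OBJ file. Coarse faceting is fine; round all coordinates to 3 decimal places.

v 0.488 2.282 2.228
v 1.207 2.214 2.07
v 0.832 3.638 3.212
v 1.099 2.414 1.832
v 0.869 2.588 1.673
v 0.564 2.702 1.623
v 0.244 2.732 1.694
v -0.028 2.674 1.87
v -0.198 2.538 2.117
v -0.232 2.351 2.386
v -0.124 2.151 2.624
v 0.106 1.976 2.783
v 0.411 1.863 2.833
v 0.731 1.832 2.762
v 1.003 1.891 2.586
v 1.173 2.027 2.339
v 0.382 -2.57 -3.01
v 0.75 -2.03 -4.015
v 1.19 -4.23 -3.605
v 1.558 -3.69 -4.61
v 2.05 -3.395 -3.558
v 1.55 -2.37 -3.19
v 0.39 -3.89 -4.43
v -0.11 -2.865 -4.062
v 0.754 -2.847 -4.893
v 1.78 -2.541 -4.354
v 0.16 -3.719 -3.266
v 1.186 -3.413 -2.727
v -0.751 -3.653 -0.593
v -0.287 -3.172 -1.282
v -0.725 -1.625 -0.495
v -1.189 -2.107 0.193
v -0.85 -3.243 -1.456
v -1.288 -1.696 -0.669
v -1.375 -3.471 -1.3
v -1.813 -1.924 -0.513
v -1.662 -3.769 -0.874
v -2.1 -2.222 -0.087
v -1.601 -4.022 -0.341
v -2.039 -2.475 0.446
v -1.215 -4.135 0.095
v -1.653 -2.588 0.882
v -0.652 -4.064 0.269
v -1.09 -2.517 1.056
v -0.127 -3.836 0.113
v -0.565 -2.289 0.9
v 0.16 -3.538 -0.313
v -0.278 -1.991 0.474
v 0.099 -3.285 -0.846
v -0.339 -1.738 -0.059
v -2.482 -3.922 -0.208
v -3.212 -4.247 0.136
v -2.704 -2.968 0.222
v -3.434 -3.293 0.566
v -1.446 -4.447 1.494
v -2.176 -4.772 1.838
v -1.668 -3.493 1.924
v -2.398 -3.818 2.268
v -4.168 3.061 2.402
v -3.389 2.841 2.379
v -3.772 4.319 3.798
v -3.479 3.26 2.027
v -3.891 3.585 1.851
v -4.433 3.665 1.933
v -4.851 3.463 2.234
v -4.95 3.072 2.615
v -4.683 2.676 2.896
v -4.175 2.46 2.946
v -3.664 2.526 2.742
f 2 1 4
f 2 4 3
f 4 1 5
f 4 5 3
f 5 1 6
f 5 6 3
f 6 1 7
f 6 7 3
f 7 1 8
f 7 8 3
f 8 1 9
f 8 9 3
f 9 1 10
f 9 10 3
f 10 1 11
f 10 11 3
f 11 1 12
f 11 12 3
f 12 1 13
f 12 13 3
f 13 1 14
f 13 14 3
f 14 1 15
f 14 15 3
f 15 1 16
f 15 16 3
f 16 1 2
f 16 2 3
f 17 28 22
f 17 22 18
f 17 18 24
f 17 24 27
f 17 27 28
f 18 22 26
f 22 28 21
f 28 27 19
f 27 24 23
f 24 18 25
f 20 26 21
f 20 21 19
f 20 19 23
f 20 23 25
f 20 25 26
f 21 26 22
f 19 21 28
f 23 19 27
f 25 23 24
f 26 25 18
f 30 29 33
f 30 33 31
f 31 33 34
f 31 34 32
f 33 29 35
f 33 35 34
f 34 35 36
f 34 36 32
f 35 29 37
f 35 37 36
f 36 37 38
f 36 38 32
f 37 29 39
f 37 39 38
f 38 39 40
f 38 40 32
f 39 29 41
f 39 41 40
f 40 41 42
f 40 42 32
f 41 29 43
f 41 43 42
f 42 43 44
f 42 44 32
f 43 29 45
f 43 45 44
f 44 45 46
f 44 46 32
f 45 29 47
f 45 47 46
f 46 47 48
f 46 48 32
f 47 29 49
f 47 49 48
f 48 49 50
f 48 50 32
f 49 29 30
f 49 30 50
f 50 30 31
f 50 31 32
f 52 54 51
f 55 52 51
f 51 54 53
f 53 55 51
f 52 58 54
f 56 52 55
f 56 58 52
f 54 58 53
f 57 55 53
f 53 58 57
f 57 56 55
f 58 56 57
f 60 59 62
f 60 62 61
f 62 59 63
f 62 63 61
f 63 59 64
f 63 64 61
f 64 59 65
f 64 65 61
f 65 59 66
f 65 66 61
f 66 59 67
f 66 67 61
f 67 59 68
f 67 68 61
f 68 59 69
f 68 69 61
f 69 59 60
f 69 60 61



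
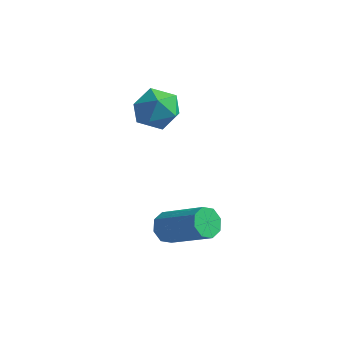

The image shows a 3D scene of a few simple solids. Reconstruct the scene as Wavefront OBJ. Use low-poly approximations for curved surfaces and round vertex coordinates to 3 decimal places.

v -0.785 0.807 -0.642
v -0.071 0.465 -0.144
v -1.029 -0.565 -1.236
v -0.315 -0.907 -0.738
v -1.099 -0.635 -0.305
v -0.948 0.212 0.062
v -0.152 -0.312 -1.442
v -0.001 0.535 -1.075
v 0.321 -0.227 -0.638
v -0.265 -0.427 0.064
v -0.835 0.327 -1.444
v -1.421 0.127 -0.742
v 2.197 -3.912 -3.08
v 2.512 -3.651 -3.533
v 4.097 -3.787 -2.513
v 3.783 -4.048 -2.06
v 2.343 -3.339 -3.23
v 3.928 -3.475 -2.209
v 2.089 -3.363 -2.839
v 3.674 -3.498 -1.818
v 1.899 -3.708 -2.589
v 3.484 -3.844 -1.569
v 1.883 -4.173 -2.627
v 3.468 -4.309 -1.607
v 2.052 -4.485 -2.931
v 3.637 -4.621 -1.91
v 2.306 -4.462 -3.322
v 3.891 -4.597 -2.301
v 2.496 -4.116 -3.571
v 4.081 -4.252 -2.551
f 1 12 6
f 1 6 2
f 1 2 8
f 1 8 11
f 1 11 12
f 2 6 10
f 6 12 5
f 12 11 3
f 11 8 7
f 8 2 9
f 4 10 5
f 4 5 3
f 4 3 7
f 4 7 9
f 4 9 10
f 5 10 6
f 3 5 12
f 7 3 11
f 9 7 8
f 10 9 2
f 14 13 17
f 14 17 15
f 15 17 18
f 15 18 16
f 17 13 19
f 17 19 18
f 18 19 20
f 18 20 16
f 19 13 21
f 19 21 20
f 20 21 22
f 20 22 16
f 21 13 23
f 21 23 22
f 22 23 24
f 22 24 16
f 23 13 25
f 23 25 24
f 24 25 26
f 24 26 16
f 25 13 27
f 25 27 26
f 26 27 28
f 26 28 16
f 27 13 29
f 27 29 28
f 28 29 30
f 28 30 16
f 29 13 14
f 29 14 30
f 30 14 15
f 30 15 16



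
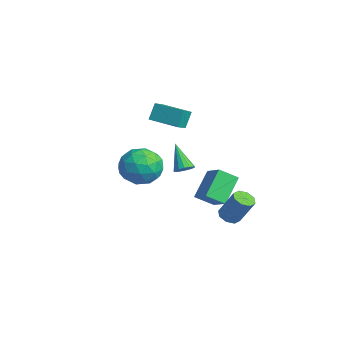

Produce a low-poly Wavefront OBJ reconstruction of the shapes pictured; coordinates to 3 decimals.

v 3.614 -1.376 2.195
v 3.913 -1.747 2.403
v 2.606 -1.484 3.445
v 4.01 -1.516 2.501
v 4.001 -1.248 2.517
v 3.888 -1.014 2.447
v 3.702 -0.877 2.309
v 3.492 -0.874 2.14
v 3.315 -1.005 1.986
v 3.218 -1.236 1.888
v 3.227 -1.505 1.872
v 3.34 -1.739 1.942
v 3.526 -1.876 2.08
v 3.735 -1.879 2.249
v -3.969 -0.223 1.872
v -4.221 0.196 2.835
v -2.655 0.864 1.743
v -2.907 1.283 2.706
v -3.433 -0.823 2.274
v -3.685 -0.404 3.237
v -2.119 0.264 2.145
v -2.371 0.683 3.108
v 2.187 1.431 -2.206
v 2.681 1.084 -2.291
v 3.308 1.623 -0.84
v 2.813 1.969 -0.754
v 2.73 1.512 -2.471
v 3.357 2.051 -1.019
v 2.46 1.893 -2.495
v 3.087 2.431 -1.044
v 2.03 2.002 -2.35
v 2.657 2.541 -0.899
v 1.692 1.777 -2.12
v 2.319 2.316 -0.669
v 1.643 1.349 -1.941
v 2.27 1.888 -0.489
v 1.913 0.969 -1.916
v 2.54 1.507 -0.465
v 2.343 0.859 -2.061
v 2.97 1.398 -0.61
v -0.963 2.483 -1.372
v -1.165 1.518 -0.742
v 0.229 2.659 -0.72
v 0.027 1.694 -0.09
v -0.127 1.486 -2.63
v -0.329 0.521 -2
v 1.065 1.662 -1.978
v 0.863 0.697 -1.348
v 0.31 -1.62 0.557
v 1.437 -1.993 0.614
v -0.237 -3.107 1.646
v 0.89 -3.48 1.703
v 0.566 -2.48 2.257
v 0.904 -1.561 1.584
v 0.296 -3.539 0.676
v 0.634 -2.62 0.003
v 1.428 -3.178 0.687
v 1.595 -2.524 1.665
v -0.395 -2.576 0.595
v -0.228 -1.922 1.573
v 0.921 -1.676 0.49
v 0.279 -3.424 1.77
v 0.088 -2.837 2.096
v 0.751 -3.055 2.129
v 0.608 -1.422 1.06
v 1.27 -1.641 1.094
v 0.759 -1.927 2.06
v -0.07 -3.459 1.166
v 0.592 -3.678 1.2
v 0.449 -2.045 0.131
v 1.112 -2.263 0.164
v 0.441 -3.173 0.2
v 1.579 -2.592 0.567
v 1.258 -3.466 1.207
v 0.908 -3.501 0.603
v 1.107 -2.96 0.207
v 1.677 -2.207 1.141
v 1.356 -3.081 1.781
v 1.165 -2.493 2.107
v 1.363 -1.953 1.711
v 1.672 -2.904 1.184
v -0.156 -2.019 0.479
v -0.477 -2.893 1.119
v -0.163 -3.147 0.549
v 0.035 -2.607 0.153
v -0.058 -1.634 1.053
v -0.379 -2.508 1.693
v 0.093 -2.14 2.053
v 0.292 -1.599 1.657
v -0.472 -2.196 1.076
f 2 1 4
f 2 4 3
f 4 1 5
f 4 5 3
f 5 1 6
f 5 6 3
f 6 1 7
f 6 7 3
f 7 1 8
f 7 8 3
f 8 1 9
f 8 9 3
f 9 1 10
f 9 10 3
f 10 1 11
f 10 11 3
f 11 1 12
f 11 12 3
f 12 1 13
f 12 13 3
f 13 1 14
f 13 14 3
f 14 1 2
f 14 2 3
f 16 18 15
f 19 16 15
f 15 18 17
f 17 19 15
f 16 22 18
f 20 16 19
f 20 22 16
f 18 22 17
f 21 19 17
f 17 22 21
f 21 20 19
f 22 20 21
f 24 23 27
f 24 27 25
f 25 27 28
f 25 28 26
f 27 23 29
f 27 29 28
f 28 29 30
f 28 30 26
f 29 23 31
f 29 31 30
f 30 31 32
f 30 32 26
f 31 23 33
f 31 33 32
f 32 33 34
f 32 34 26
f 33 23 35
f 33 35 34
f 34 35 36
f 34 36 26
f 35 23 37
f 35 37 36
f 36 37 38
f 36 38 26
f 37 23 39
f 37 39 38
f 38 39 40
f 38 40 26
f 39 23 24
f 39 24 40
f 40 24 25
f 40 25 26
f 42 44 41
f 45 42 41
f 41 44 43
f 43 45 41
f 42 48 44
f 46 42 45
f 46 48 42
f 44 48 43
f 47 45 43
f 43 48 47
f 47 46 45
f 48 46 47
f 49 86 65
f 86 60 89
f 65 89 54
f 86 89 65
f 49 65 61
f 65 54 66
f 61 66 50
f 65 66 61
f 49 61 70
f 61 50 71
f 70 71 56
f 61 71 70
f 49 70 82
f 70 56 85
f 82 85 59
f 70 85 82
f 49 82 86
f 82 59 90
f 86 90 60
f 82 90 86
f 50 66 77
f 66 54 80
f 77 80 58
f 66 80 77
f 54 89 67
f 89 60 88
f 67 88 53
f 89 88 67
f 60 90 87
f 90 59 83
f 87 83 51
f 90 83 87
f 59 85 84
f 85 56 72
f 84 72 55
f 85 72 84
f 56 71 76
f 71 50 73
f 76 73 57
f 71 73 76
f 52 78 64
f 78 58 79
f 64 79 53
f 78 79 64
f 52 64 62
f 64 53 63
f 62 63 51
f 64 63 62
f 52 62 69
f 62 51 68
f 69 68 55
f 62 68 69
f 52 69 74
f 69 55 75
f 74 75 57
f 69 75 74
f 52 74 78
f 74 57 81
f 78 81 58
f 74 81 78
f 53 79 67
f 79 58 80
f 67 80 54
f 79 80 67
f 51 63 87
f 63 53 88
f 87 88 60
f 63 88 87
f 55 68 84
f 68 51 83
f 84 83 59
f 68 83 84
f 57 75 76
f 75 55 72
f 76 72 56
f 75 72 76
f 58 81 77
f 81 57 73
f 77 73 50
f 81 73 77



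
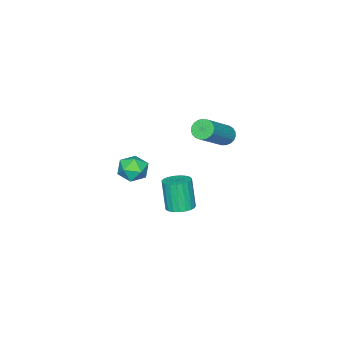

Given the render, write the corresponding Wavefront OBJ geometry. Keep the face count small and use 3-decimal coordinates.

v -3.589 -2.615 -3.328
v -3.235 -3.199 -3.424
v -3.456 -3.589 -1.867
v -3.811 -3.005 -1.772
v -3.028 -3.016 -3.349
v -3.249 -3.405 -1.792
v -2.918 -2.763 -3.27
v -3.139 -3.152 -1.713
v -2.924 -2.484 -3.201
v -3.145 -2.873 -1.644
v -3.045 -2.228 -3.154
v -3.267 -2.618 -1.597
v -3.261 -2.039 -3.138
v -3.482 -2.429 -1.581
v -3.533 -1.95 -3.154
v -3.754 -2.339 -1.597
v -3.815 -1.976 -3.201
v -4.036 -2.365 -1.644
v -4.058 -2.112 -3.269
v -4.279 -2.502 -1.712
v -4.22 -2.336 -3.348
v -4.441 -2.725 -1.791
v -4.273 -2.607 -3.424
v -4.494 -2.997 -1.867
v -4.207 -2.88 -3.483
v -4.429 -3.27 -1.926
v -4.035 -3.108 -3.515
v -4.257 -3.497 -1.958
v -3.786 -3.25 -3.515
v -4.008 -3.639 -1.958
v -3.503 -3.282 -3.483
v -3.724 -3.672 -1.926
v -4.1 -0.596 2.096
v -3.768 -0.723 1.676
v -2.088 -0.65 2.984
v -2.42 -0.524 3.404
v -3.771 -0.494 1.668
v -2.091 -0.422 2.975
v -3.83 -0.284 1.733
v -2.151 -0.211 3.04
v -3.937 -0.127 1.861
v -2.257 -0.054 3.168
v -4.072 -0.051 2.029
v -2.392 0.022 3.337
v -4.211 -0.07 2.21
v -2.531 0.003 3.517
v -4.331 -0.18 2.37
v -2.652 -0.107 3.678
v -4.412 -0.361 2.484
v -2.732 -0.289 3.791
v -4.438 -0.584 2.53
v -2.758 -0.511 3.837
v -4.406 -0.808 2.501
v -2.726 -0.736 3.809
v -4.321 -0.996 2.402
v -2.641 -0.924 3.71
v -4.198 -1.115 2.251
v -2.518 -1.042 3.558
v -4.057 -1.144 2.072
v -2.378 -1.071 3.38
v -3.925 -1.079 1.898
v -2.245 -1.006 3.206
v -3.822 -0.93 1.758
v -2.142 -0.857 3.066
v -1.655 -3.032 -0.373
v -0.926 -3.306 -0.36
v -1.994 -3.894 0.48
v -1.265 -4.168 0.493
v -1.422 -3.465 0.787
v -1.213 -2.932 0.26
v -1.707 -4.268 -0.14
v -1.498 -3.735 -0.667
v -0.959 -4.07 -0.216
v -0.783 -3.573 0.357
v -2.137 -3.627 -0.237
v -1.961 -3.13 0.336
f 2 1 5
f 2 5 3
f 3 5 6
f 3 6 4
f 5 1 7
f 5 7 6
f 6 7 8
f 6 8 4
f 7 1 9
f 7 9 8
f 8 9 10
f 8 10 4
f 9 1 11
f 9 11 10
f 10 11 12
f 10 12 4
f 11 1 13
f 11 13 12
f 12 13 14
f 12 14 4
f 13 1 15
f 13 15 14
f 14 15 16
f 14 16 4
f 15 1 17
f 15 17 16
f 16 17 18
f 16 18 4
f 17 1 19
f 17 19 18
f 18 19 20
f 18 20 4
f 19 1 21
f 19 21 20
f 20 21 22
f 20 22 4
f 21 1 23
f 21 23 22
f 22 23 24
f 22 24 4
f 23 1 25
f 23 25 24
f 24 25 26
f 24 26 4
f 25 1 27
f 25 27 26
f 26 27 28
f 26 28 4
f 27 1 29
f 27 29 28
f 28 29 30
f 28 30 4
f 29 1 31
f 29 31 30
f 30 31 32
f 30 32 4
f 31 1 2
f 31 2 32
f 32 2 3
f 32 3 4
f 34 33 37
f 34 37 35
f 35 37 38
f 35 38 36
f 37 33 39
f 37 39 38
f 38 39 40
f 38 40 36
f 39 33 41
f 39 41 40
f 40 41 42
f 40 42 36
f 41 33 43
f 41 43 42
f 42 43 44
f 42 44 36
f 43 33 45
f 43 45 44
f 44 45 46
f 44 46 36
f 45 33 47
f 45 47 46
f 46 47 48
f 46 48 36
f 47 33 49
f 47 49 48
f 48 49 50
f 48 50 36
f 49 33 51
f 49 51 50
f 50 51 52
f 50 52 36
f 51 33 53
f 51 53 52
f 52 53 54
f 52 54 36
f 53 33 55
f 53 55 54
f 54 55 56
f 54 56 36
f 55 33 57
f 55 57 56
f 56 57 58
f 56 58 36
f 57 33 59
f 57 59 58
f 58 59 60
f 58 60 36
f 59 33 61
f 59 61 60
f 60 61 62
f 60 62 36
f 61 33 63
f 61 63 62
f 62 63 64
f 62 64 36
f 63 33 34
f 63 34 64
f 64 34 35
f 64 35 36
f 65 76 70
f 65 70 66
f 65 66 72
f 65 72 75
f 65 75 76
f 66 70 74
f 70 76 69
f 76 75 67
f 75 72 71
f 72 66 73
f 68 74 69
f 68 69 67
f 68 67 71
f 68 71 73
f 68 73 74
f 69 74 70
f 67 69 76
f 71 67 75
f 73 71 72
f 74 73 66



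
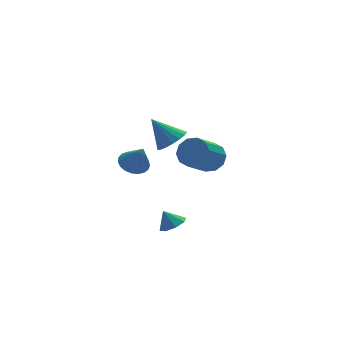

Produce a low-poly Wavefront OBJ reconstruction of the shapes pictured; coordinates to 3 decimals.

v -1.934 2.261 1.586
v -1.45 1.626 2.283
v -2.766 3.279 3.094
v -1.118 2.003 2.212
v -0.973 2.439 1.997
v -1.048 2.835 1.689
v -1.326 3.099 1.357
v -1.743 3.171 1.077
v -2.204 3.035 0.915
v -2.603 2.722 0.906
v -2.849 2.303 1.053
v -2.885 1.874 1.322
v -2.703 1.535 1.652
v -2.345 1.361 1.967
v -1.892 1.394 2.195
v -3.463 -0.826 -3.234
v -2.667 -0.898 -2.892
v -3.837 -0.354 -2.266
v -2.757 -0.319 -3.209
v -3.261 -0.037 -3.541
v -3.884 -0.218 -3.693
v -4.26 -0.754 -3.576
v -4.17 -1.333 -3.259
v -3.666 -1.615 -2.928
v -3.043 -1.435 -2.776
v -3.523 4.082 -0.867
v -2.665 3.719 -1.172
v -3.297 3.278 0.727
v -2.553 4.074 -1.008
v -2.608 4.432 -0.82
v -2.822 4.729 -0.64
v -3.157 4.914 -0.5
v -3.555 4.955 -0.423
v -3.947 4.845 -0.422
v -4.266 4.604 -0.499
v -4.457 4.272 -0.64
v -4.486 3.907 -0.819
v -4.348 3.573 -1.007
v -4.068 3.327 -1.171
v -3.693 3.211 -1.283
v -3.289 3.246 -1.322
v -2.926 3.426 -1.283
v -2.197 -2.848 3.176
v -1.501 -3.033 3.869
v -2.987 -3.798 5.157
v -3.683 -3.612 4.464
v -1.715 -2.461 3.962
v -3.201 -3.226 5.25
v -2.113 -2.036 3.755
v -3.599 -2.801 5.043
v -2.543 -1.922 3.327
v -4.029 -2.686 4.614
v -2.841 -2.16 2.841
v -4.327 -2.925 4.128
v -2.893 -2.662 2.483
v -4.379 -3.427 3.771
v -2.679 -3.234 2.39
v -4.165 -3.999 3.678
v -2.281 -3.659 2.597
v -3.767 -4.424 3.885
v -1.851 -3.774 3.026
v -3.337 -4.538 4.313
v -1.553 -3.535 3.512
v -3.039 -4.3 4.799
f 2 1 4
f 2 4 3
f 4 1 5
f 4 5 3
f 5 1 6
f 5 6 3
f 6 1 7
f 6 7 3
f 7 1 8
f 7 8 3
f 8 1 9
f 8 9 3
f 9 1 10
f 9 10 3
f 10 1 11
f 10 11 3
f 11 1 12
f 11 12 3
f 12 1 13
f 12 13 3
f 13 1 14
f 13 14 3
f 14 1 15
f 14 15 3
f 15 1 2
f 15 2 3
f 17 16 19
f 17 19 18
f 19 16 20
f 19 20 18
f 20 16 21
f 20 21 18
f 21 16 22
f 21 22 18
f 22 16 23
f 22 23 18
f 23 16 24
f 23 24 18
f 24 16 25
f 24 25 18
f 25 16 17
f 25 17 18
f 27 26 29
f 27 29 28
f 29 26 30
f 29 30 28
f 30 26 31
f 30 31 28
f 31 26 32
f 31 32 28
f 32 26 33
f 32 33 28
f 33 26 34
f 33 34 28
f 34 26 35
f 34 35 28
f 35 26 36
f 35 36 28
f 36 26 37
f 36 37 28
f 37 26 38
f 37 38 28
f 38 26 39
f 38 39 28
f 39 26 40
f 39 40 28
f 40 26 41
f 40 41 28
f 41 26 42
f 41 42 28
f 42 26 27
f 42 27 28
f 44 43 47
f 44 47 45
f 45 47 48
f 45 48 46
f 47 43 49
f 47 49 48
f 48 49 50
f 48 50 46
f 49 43 51
f 49 51 50
f 50 51 52
f 50 52 46
f 51 43 53
f 51 53 52
f 52 53 54
f 52 54 46
f 53 43 55
f 53 55 54
f 54 55 56
f 54 56 46
f 55 43 57
f 55 57 56
f 56 57 58
f 56 58 46
f 57 43 59
f 57 59 58
f 58 59 60
f 58 60 46
f 59 43 61
f 59 61 60
f 60 61 62
f 60 62 46
f 61 43 63
f 61 63 62
f 62 63 64
f 62 64 46
f 63 43 44
f 63 44 64
f 64 44 45
f 64 45 46



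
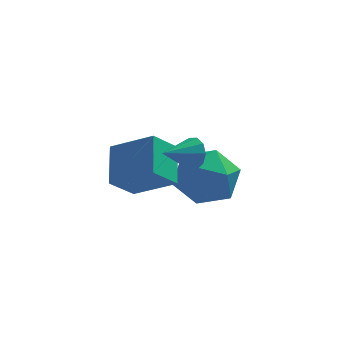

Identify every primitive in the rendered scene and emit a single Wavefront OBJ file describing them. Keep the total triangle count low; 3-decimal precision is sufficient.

v 2.244 1.547 -0.186
v 3.277 2.076 -0.654
v 2.803 -0.236 -0.966
v 3.836 0.293 -1.434
v 3.711 0.152 -0.197
v 3.365 1.254 0.285
v 2.715 0.586 -1.905
v 2.369 1.688 -1.423
v 3.568 1.482 -1.716
v 4.183 1.213 -0.66
v 1.897 0.627 -0.96
v 2.512 0.358 0.096
v 2.56 -2.724 2.76
v 2.866 -2.852 3.296
v 1.62 -3.296 3.16
v 2.679 -2.514 3.342
v 2.447 -2.255 3.166
v 2.258 -2.176 2.835
v 2.184 -2.306 2.475
v 2.254 -2.596 2.225
v 2.44 -2.934 2.178
v 2.672 -3.193 2.354
v 2.861 -3.272 2.685
v 2.935 -3.142 3.045
v 0.667 -0.432 -0.709
v -0.101 -0.992 0.193
v 0.663 0.929 0.133
v -0.105 0.369 1.035
v 2.085 -0.969 0.165
v 1.317 -1.529 1.067
v 2.081 0.392 1.007
v 1.313 -0.168 1.909
f 1 12 6
f 1 6 2
f 1 2 8
f 1 8 11
f 1 11 12
f 2 6 10
f 6 12 5
f 12 11 3
f 11 8 7
f 8 2 9
f 4 10 5
f 4 5 3
f 4 3 7
f 4 7 9
f 4 9 10
f 5 10 6
f 3 5 12
f 7 3 11
f 9 7 8
f 10 9 2
f 14 13 16
f 14 16 15
f 16 13 17
f 16 17 15
f 17 13 18
f 17 18 15
f 18 13 19
f 18 19 15
f 19 13 20
f 19 20 15
f 20 13 21
f 20 21 15
f 21 13 22
f 21 22 15
f 22 13 23
f 22 23 15
f 23 13 24
f 23 24 15
f 24 13 14
f 24 14 15
f 26 28 25
f 29 26 25
f 25 28 27
f 27 29 25
f 26 32 28
f 30 26 29
f 30 32 26
f 28 32 27
f 31 29 27
f 27 32 31
f 31 30 29
f 32 30 31



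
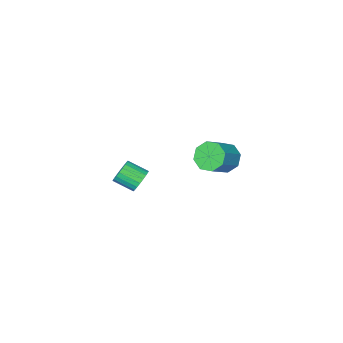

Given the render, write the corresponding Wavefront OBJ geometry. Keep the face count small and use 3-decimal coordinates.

v -3.707 -1.743 0.814
v -3.19 -2.475 0.348
v -1.856 -2.089 1.22
v -2.373 -1.357 1.686
v -3.144 -1.798 -0.023
v -1.81 -1.412 0.849
v -3.428 -1.089 0.097
v -2.094 -0.703 0.969
v -3.875 -0.763 0.637
v -2.541 -0.377 1.509
v -4.224 -1.011 1.28
v -2.89 -0.625 2.152
v -4.27 -1.688 1.651
v -2.936 -1.302 2.523
v -3.986 -2.397 1.531
v -2.652 -2.011 2.403
v -3.539 -2.723 0.991
v -2.205 -2.337 1.863
v 3.247 0.457 3.064
v 3.677 0.401 2.464
v 4.362 -0.473 3.037
v 3.933 -0.417 3.636
v 3.821 0.62 2.625
v 4.506 -0.255 3.198
v 3.866 0.81 2.863
v 4.551 -0.064 3.436
v 3.804 0.94 3.135
v 4.489 0.066 3.708
v 3.645 0.986 3.395
v 4.331 0.112 3.968
v 3.418 0.941 3.597
v 4.103 0.066 4.17
v 3.161 0.812 3.707
v 3.847 -0.063 4.28
v 2.92 0.621 3.706
v 3.605 -0.253 4.279
v 2.734 0.403 3.594
v 3.42 -0.472 4.167
v 2.638 0.194 3.39
v 3.323 -0.681 3.963
v 2.647 0.03 3.13
v 3.332 -0.844 3.703
v 2.76 -0.06 2.858
v 3.445 -0.934 3.431
v 2.957 -0.06 2.622
v 3.642 -0.935 3.195
v 3.204 0.029 2.462
v 3.889 -0.846 3.035
v 3.459 0.192 2.406
v 4.144 -0.682 2.979
f 2 1 5
f 2 5 3
f 3 5 6
f 3 6 4
f 5 1 7
f 5 7 6
f 6 7 8
f 6 8 4
f 7 1 9
f 7 9 8
f 8 9 10
f 8 10 4
f 9 1 11
f 9 11 10
f 10 11 12
f 10 12 4
f 11 1 13
f 11 13 12
f 12 13 14
f 12 14 4
f 13 1 15
f 13 15 14
f 14 15 16
f 14 16 4
f 15 1 17
f 15 17 16
f 16 17 18
f 16 18 4
f 17 1 2
f 17 2 18
f 18 2 3
f 18 3 4
f 20 19 23
f 20 23 21
f 21 23 24
f 21 24 22
f 23 19 25
f 23 25 24
f 24 25 26
f 24 26 22
f 25 19 27
f 25 27 26
f 26 27 28
f 26 28 22
f 27 19 29
f 27 29 28
f 28 29 30
f 28 30 22
f 29 19 31
f 29 31 30
f 30 31 32
f 30 32 22
f 31 19 33
f 31 33 32
f 32 33 34
f 32 34 22
f 33 19 35
f 33 35 34
f 34 35 36
f 34 36 22
f 35 19 37
f 35 37 36
f 36 37 38
f 36 38 22
f 37 19 39
f 37 39 38
f 38 39 40
f 38 40 22
f 39 19 41
f 39 41 40
f 40 41 42
f 40 42 22
f 41 19 43
f 41 43 42
f 42 43 44
f 42 44 22
f 43 19 45
f 43 45 44
f 44 45 46
f 44 46 22
f 45 19 47
f 45 47 46
f 46 47 48
f 46 48 22
f 47 19 49
f 47 49 48
f 48 49 50
f 48 50 22
f 49 19 20
f 49 20 50
f 50 20 21
f 50 21 22



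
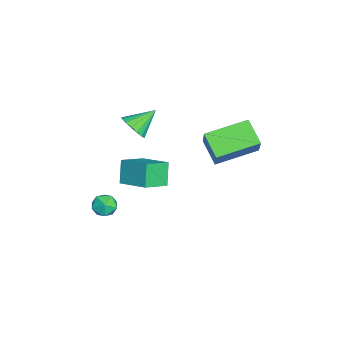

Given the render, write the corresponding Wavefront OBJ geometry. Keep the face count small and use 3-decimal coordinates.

v 1.424 -4.027 -2.755
v 1.891 -3.608 -2.411
v 2.229 -4.272 -3.549
v 2.696 -3.853 -3.205
v 2.483 -4.468 -2.91
v 1.985 -4.317 -2.419
v 2.135 -3.563 -3.541
v 1.637 -3.412 -3.05
v 2.33 -3.321 -2.897
v 2.545 -3.88 -2.507
v 1.575 -4 -3.453
v 1.79 -4.559 -3.063
v 0.312 -2.757 1.293
v 0.688 -3.05 1.923
v -0.312 -1.763 2.127
v 0.926 -2.788 1.789
v 1.023 -2.52 1.541
v 0.957 -2.305 1.237
v 0.744 -2.194 0.945
v 0.431 -2.212 0.733
v 0.091 -2.355 0.649
v -0.198 -2.59 0.713
v -0.371 -2.863 0.909
v -0.387 -3.112 1.193
v -0.243 -3.28 1.5
v 0.028 -3.327 1.76
v 0.364 -3.245 1.912
v 2.252 -3.183 -1.136
v 1.574 -3.184 -0.038
v 1.36 -2.269 -1.686
v 0.683 -2.27 -0.588
v 3.197 -1.91 -0.552
v 2.52 -1.911 0.546
v 2.306 -0.996 -1.102
v 1.628 -0.997 -0.004
v -0.053 0.45 0.265
v 0.875 0.564 1.527
v -0.917 2.421 0.722
v 0.011 2.535 1.984
v 0.969 1.085 -0.544
v 1.897 1.199 0.718
v 0.105 3.056 -0.087
v 1.033 3.17 1.175
f 1 12 6
f 1 6 2
f 1 2 8
f 1 8 11
f 1 11 12
f 2 6 10
f 6 12 5
f 12 11 3
f 11 8 7
f 8 2 9
f 4 10 5
f 4 5 3
f 4 3 7
f 4 7 9
f 4 9 10
f 5 10 6
f 3 5 12
f 7 3 11
f 9 7 8
f 10 9 2
f 14 13 16
f 14 16 15
f 16 13 17
f 16 17 15
f 17 13 18
f 17 18 15
f 18 13 19
f 18 19 15
f 19 13 20
f 19 20 15
f 20 13 21
f 20 21 15
f 21 13 22
f 21 22 15
f 22 13 23
f 22 23 15
f 23 13 24
f 23 24 15
f 24 13 25
f 24 25 15
f 25 13 26
f 25 26 15
f 26 13 27
f 26 27 15
f 27 13 14
f 27 14 15
f 29 31 28
f 32 29 28
f 28 31 30
f 30 32 28
f 29 35 31
f 33 29 32
f 33 35 29
f 31 35 30
f 34 32 30
f 30 35 34
f 34 33 32
f 35 33 34
f 37 39 36
f 40 37 36
f 36 39 38
f 38 40 36
f 37 43 39
f 41 37 40
f 41 43 37
f 39 43 38
f 42 40 38
f 38 43 42
f 42 41 40
f 43 41 42



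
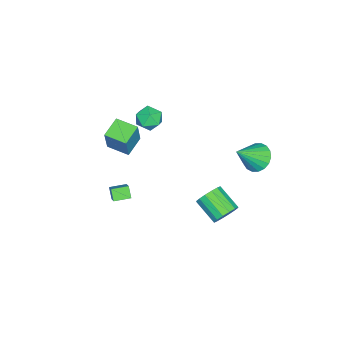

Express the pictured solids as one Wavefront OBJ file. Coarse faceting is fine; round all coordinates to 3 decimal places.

v -2.211 -2.511 -2.819
v -1.7 -2.775 -2.054
v -3.52 -2.745 -2.026
v -3.009 -3.009 -1.261
v -2.999 -2.098 -1.551
v -2.19 -1.953 -2.042
v -3.03 -3.567 -2.038
v -2.221 -3.422 -2.529
v -2.207 -3.428 -1.572
v -2.187 -2.52 -1.271
v -3.033 -3 -2.809
v -3.013 -2.092 -2.508
v -3.753 3.728 -4.581
v -2.981 3.732 -5.278
v -2.467 2.872 -3.159
v -2.936 4.143 -5.071
v -3.052 4.473 -4.767
v -3.307 4.655 -4.427
v -3.651 4.653 -4.117
v -4.015 4.468 -3.899
v -4.327 4.136 -3.816
v -4.526 3.724 -3.884
v -4.571 3.312 -4.091
v -4.455 2.983 -4.394
v -4.199 2.801 -4.735
v -3.856 2.803 -5.045
v -3.492 2.988 -5.263
v -3.18 3.319 -5.346
v 3.474 -1.457 -3.527
v 3.079 -1.78 -2.885
v 4.2 -1.004 -2.852
v 3.805 -1.327 -2.21
v 4.055 -2.293 -3.59
v 3.66 -2.616 -2.948
v 4.781 -1.84 -2.915
v 4.386 -2.163 -2.273
v 3.381 4.445 -3.111
v 3.716 4.753 -2.369
v 3.074 3.422 -1.528
v 2.739 3.115 -2.269
v 3.304 4.934 -2.395
v 2.663 3.604 -1.554
v 2.913 4.985 -2.613
v 2.272 3.654 -1.772
v 2.648 4.891 -2.965
v 2.006 3.56 -2.123
v 2.579 4.677 -3.355
v 1.937 3.347 -2.514
v 2.724 4.402 -3.68
v 2.083 3.071 -2.839
v 3.046 4.138 -3.852
v 2.404 2.807 -3.011
v 3.457 3.956 -3.826
v 2.816 2.626 -2.985
v 3.848 3.906 -3.608
v 3.207 2.575 -2.767
v 4.114 4 -3.257
v 3.472 2.669 -2.415
v 4.183 4.213 -2.866
v 3.541 2.883 -2.025
v 4.037 4.489 -2.541
v 3.396 3.158 -1.7
v -2.359 -4.628 -3.669
v -1.713 -4.496 -1.909
v -2.212 -3.175 -3.833
v -1.566 -3.042 -2.072
v -1.014 -4.818 -4.148
v -0.368 -4.685 -2.387
v -0.867 -3.364 -4.311
v -0.221 -3.232 -2.551
f 1 12 6
f 1 6 2
f 1 2 8
f 1 8 11
f 1 11 12
f 2 6 10
f 6 12 5
f 12 11 3
f 11 8 7
f 8 2 9
f 4 10 5
f 4 5 3
f 4 3 7
f 4 7 9
f 4 9 10
f 5 10 6
f 3 5 12
f 7 3 11
f 9 7 8
f 10 9 2
f 14 13 16
f 14 16 15
f 16 13 17
f 16 17 15
f 17 13 18
f 17 18 15
f 18 13 19
f 18 19 15
f 19 13 20
f 19 20 15
f 20 13 21
f 20 21 15
f 21 13 22
f 21 22 15
f 22 13 23
f 22 23 15
f 23 13 24
f 23 24 15
f 24 13 25
f 24 25 15
f 25 13 26
f 25 26 15
f 26 13 27
f 26 27 15
f 27 13 28
f 27 28 15
f 28 13 14
f 28 14 15
f 30 32 29
f 33 30 29
f 29 32 31
f 31 33 29
f 30 36 32
f 34 30 33
f 34 36 30
f 32 36 31
f 35 33 31
f 31 36 35
f 35 34 33
f 36 34 35
f 38 37 41
f 38 41 39
f 39 41 42
f 39 42 40
f 41 37 43
f 41 43 42
f 42 43 44
f 42 44 40
f 43 37 45
f 43 45 44
f 44 45 46
f 44 46 40
f 45 37 47
f 45 47 46
f 46 47 48
f 46 48 40
f 47 37 49
f 47 49 48
f 48 49 50
f 48 50 40
f 49 37 51
f 49 51 50
f 50 51 52
f 50 52 40
f 51 37 53
f 51 53 52
f 52 53 54
f 52 54 40
f 53 37 55
f 53 55 54
f 54 55 56
f 54 56 40
f 55 37 57
f 55 57 56
f 56 57 58
f 56 58 40
f 57 37 59
f 57 59 58
f 58 59 60
f 58 60 40
f 59 37 61
f 59 61 60
f 60 61 62
f 60 62 40
f 61 37 38
f 61 38 62
f 62 38 39
f 62 39 40
f 64 66 63
f 67 64 63
f 63 66 65
f 65 67 63
f 64 70 66
f 68 64 67
f 68 70 64
f 66 70 65
f 69 67 65
f 65 70 69
f 69 68 67
f 70 68 69



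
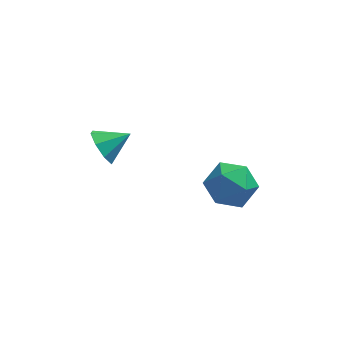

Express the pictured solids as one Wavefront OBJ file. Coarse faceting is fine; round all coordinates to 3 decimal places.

v -3.025 2.137 2.582
v -2.57 1.982 1.797
v -1.875 2.483 3.178
v -2.798 2.647 1.85
v -3.158 3.013 2.332
v -3.44 2.866 2.96
v -3.479 2.292 3.367
v -3.251 1.628 3.313
v -2.891 1.262 2.832
v -2.609 1.409 2.203
v 1.782 3.462 0.209
v 2.753 3.675 -0.534
v 1.747 1.545 -0.386
v 2.718 1.758 -1.129
v 2.864 1.775 0.103
v 2.886 2.959 0.471
v 1.614 2.261 -1.391
v 1.636 3.445 -1.023
v 2.649 2.933 -1.523
v 3.422 2.632 -0.599
v 1.078 2.588 -0.321
v 1.851 2.287 0.603
f 2 1 4
f 2 4 3
f 4 1 5
f 4 5 3
f 5 1 6
f 5 6 3
f 6 1 7
f 6 7 3
f 7 1 8
f 7 8 3
f 8 1 9
f 8 9 3
f 9 1 10
f 9 10 3
f 10 1 2
f 10 2 3
f 11 22 16
f 11 16 12
f 11 12 18
f 11 18 21
f 11 21 22
f 12 16 20
f 16 22 15
f 22 21 13
f 21 18 17
f 18 12 19
f 14 20 15
f 14 15 13
f 14 13 17
f 14 17 19
f 14 19 20
f 15 20 16
f 13 15 22
f 17 13 21
f 19 17 18
f 20 19 12



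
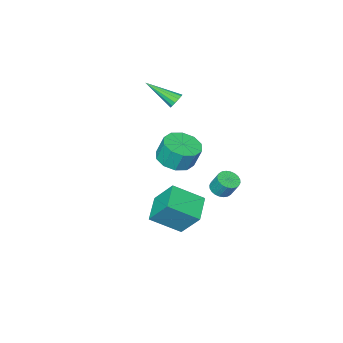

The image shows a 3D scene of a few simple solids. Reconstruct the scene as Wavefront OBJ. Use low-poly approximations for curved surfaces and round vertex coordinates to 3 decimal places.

v -1.503 0.965 -4.014
v -0.067 -0.064 -2.917
v -1.843 2.161 -2.448
v -0.407 1.132 -1.35
v -0.273 2.068 -4.59
v 1.163 1.039 -3.492
v -0.613 3.264 -3.023
v 0.823 2.235 -1.926
v 1.182 3.378 2.681
v 2.193 3.088 2.927
v 2.008 3.511 4.185
v 0.998 3.802 3.939
v 2.206 3.721 2.716
v 2.021 4.144 3.974
v 1.828 4.223 2.491
v 1.643 4.646 3.749
v 1.203 4.402 2.339
v 1.019 4.826 3.597
v 0.571 4.191 2.318
v 0.386 4.614 3.575
v 0.172 3.669 2.435
v -0.013 4.092 3.693
v 0.159 3.036 2.646
v -0.026 3.459 3.904
v 0.537 2.534 2.871
v 0.352 2.957 4.129
v 1.161 2.354 3.023
v 0.977 2.778 4.281
v 1.794 2.566 3.045
v 1.609 2.989 4.302
v -2.548 -1.285 3.388
v -2.267 -1.437 2.94
v -1.572 -2.795 4.512
v -2.096 -1.221 3.082
v -2.068 -1.025 3.321
v -2.193 -0.912 3.581
v -2.431 -0.918 3.78
v -2.705 -1.04 3.854
v -2.93 -1.24 3.781
v -3.034 -1.454 3.583
v -2.983 -1.615 3.323
v -2.794 -1.671 3.083
v -2.527 -1.605 2.941
v -2.908 2.222 -2.068
v -2.23 2.252 -2.028
v -2.314 2.827 -1.013
v -2.992 2.798 -1.052
v -2.284 2.476 -2.16
v -2.368 3.051 -1.144
v -2.433 2.661 -2.277
v -2.517 3.236 -1.262
v -2.654 2.78 -2.363
v -2.738 3.355 -1.347
v -2.914 2.814 -2.403
v -2.998 3.389 -1.388
v -3.173 2.758 -2.393
v -3.257 3.333 -1.377
v -3.392 2.62 -2.333
v -3.476 3.195 -1.317
v -3.537 2.422 -2.233
v -3.621 2.997 -1.217
v -3.586 2.193 -2.107
v -3.67 2.768 -1.092
v -3.532 1.969 -1.976
v -3.616 2.544 -0.96
v -3.383 1.784 -1.858
v -3.467 2.359 -0.843
v -3.162 1.665 -1.773
v -3.246 2.24 -0.757
v -2.902 1.631 -1.732
v -2.986 2.206 -0.717
v -2.643 1.687 -1.743
v -2.727 2.262 -0.727
v -2.424 1.825 -1.803
v -2.508 2.4 -0.787
v -2.279 2.023 -1.903
v -2.363 2.598 -0.887
f 2 4 1
f 5 2 1
f 1 4 3
f 3 5 1
f 2 8 4
f 6 2 5
f 6 8 2
f 4 8 3
f 7 5 3
f 3 8 7
f 7 6 5
f 8 6 7
f 10 9 13
f 10 13 11
f 11 13 14
f 11 14 12
f 13 9 15
f 13 15 14
f 14 15 16
f 14 16 12
f 15 9 17
f 15 17 16
f 16 17 18
f 16 18 12
f 17 9 19
f 17 19 18
f 18 19 20
f 18 20 12
f 19 9 21
f 19 21 20
f 20 21 22
f 20 22 12
f 21 9 23
f 21 23 22
f 22 23 24
f 22 24 12
f 23 9 25
f 23 25 24
f 24 25 26
f 24 26 12
f 25 9 27
f 25 27 26
f 26 27 28
f 26 28 12
f 27 9 29
f 27 29 28
f 28 29 30
f 28 30 12
f 29 9 10
f 29 10 30
f 30 10 11
f 30 11 12
f 32 31 34
f 32 34 33
f 34 31 35
f 34 35 33
f 35 31 36
f 35 36 33
f 36 31 37
f 36 37 33
f 37 31 38
f 37 38 33
f 38 31 39
f 38 39 33
f 39 31 40
f 39 40 33
f 40 31 41
f 40 41 33
f 41 31 42
f 41 42 33
f 42 31 43
f 42 43 33
f 43 31 32
f 43 32 33
f 45 44 48
f 45 48 46
f 46 48 49
f 46 49 47
f 48 44 50
f 48 50 49
f 49 50 51
f 49 51 47
f 50 44 52
f 50 52 51
f 51 52 53
f 51 53 47
f 52 44 54
f 52 54 53
f 53 54 55
f 53 55 47
f 54 44 56
f 54 56 55
f 55 56 57
f 55 57 47
f 56 44 58
f 56 58 57
f 57 58 59
f 57 59 47
f 58 44 60
f 58 60 59
f 59 60 61
f 59 61 47
f 60 44 62
f 60 62 61
f 61 62 63
f 61 63 47
f 62 44 64
f 62 64 63
f 63 64 65
f 63 65 47
f 64 44 66
f 64 66 65
f 65 66 67
f 65 67 47
f 66 44 68
f 66 68 67
f 67 68 69
f 67 69 47
f 68 44 70
f 68 70 69
f 69 70 71
f 69 71 47
f 70 44 72
f 70 72 71
f 71 72 73
f 71 73 47
f 72 44 74
f 72 74 73
f 73 74 75
f 73 75 47
f 74 44 76
f 74 76 75
f 75 76 77
f 75 77 47
f 76 44 45
f 76 45 77
f 77 45 46
f 77 46 47

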